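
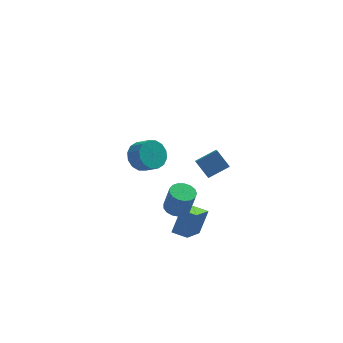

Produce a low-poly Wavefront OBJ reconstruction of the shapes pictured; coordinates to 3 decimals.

v 2.681 -2.834 1.921
v 2.611 -3.589 2.459
v 3.816 -2.552 2.465
v 3.746 -3.308 3.003
v 3.234 -3.472 1.097
v 3.164 -4.228 1.635
v 4.369 -3.191 1.641
v 4.299 -3.946 2.179
v 3.089 -1.817 -4.921
v 2.199 -3.401 -3.829
v 2.329 -1.312 -4.809
v 1.438 -2.896 -3.717
v 3.662 -1.244 -3.623
v 2.771 -2.828 -2.531
v 2.901 -0.739 -3.511
v 2.011 -2.323 -2.419
v 1.687 -3.143 -1.494
v 2.399 -3.203 -1.644
v 2.685 -3.477 -0.176
v 1.973 -3.417 -0.026
v 2.357 -2.864 -1.572
v 2.643 -3.137 -0.105
v 2.161 -2.589 -1.483
v 2.447 -2.862 -0.015
v 1.857 -2.44 -1.396
v 2.143 -2.713 0.072
v 1.514 -2.453 -1.332
v 1.8 -2.726 0.136
v 1.21 -2.624 -1.304
v 1.497 -2.897 0.163
v 1.016 -2.914 -1.32
v 1.302 -3.187 0.147
v 0.975 -3.256 -1.376
v 1.262 -3.53 0.092
v 1.098 -3.573 -1.459
v 1.384 -3.846 0.009
v 1.355 -3.791 -1.55
v 1.641 -4.064 -0.082
v 1.688 -3.861 -1.628
v 1.975 -4.134 -0.16
v 2.021 -3.766 -1.675
v 2.308 -4.04 -0.207
v 2.278 -3.529 -1.681
v 2.564 -3.802 -0.213
v 0.681 4.014 -2.851
v 1.249 3.79 -3.631
v 1.848 3.142 -3.008
v 1.279 3.366 -2.229
v 1.471 4.2 -3.418
v 2.07 3.552 -2.795
v 1.481 4.56 -3.053
v 2.08 3.912 -2.43
v 1.277 4.774 -2.635
v 1.876 4.126 -2.012
v 0.913 4.784 -2.274
v 1.512 4.136 -1.651
v 0.487 4.588 -2.068
v 1.086 3.94 -1.445
v 0.112 4.238 -2.072
v 0.711 3.59 -1.449
v -0.11 3.828 -2.285
v 0.489 3.18 -1.662
v -0.12 3.468 -2.65
v 0.479 2.82 -2.027
v 0.084 3.254 -3.068
v 0.683 2.606 -2.445
v 0.448 3.244 -3.429
v 1.047 2.596 -2.806
v 0.874 3.44 -3.635
v 1.473 2.792 -3.012
f 2 4 1
f 5 2 1
f 1 4 3
f 3 5 1
f 2 8 4
f 6 2 5
f 6 8 2
f 4 8 3
f 7 5 3
f 3 8 7
f 7 6 5
f 8 6 7
f 10 12 9
f 13 10 9
f 9 12 11
f 11 13 9
f 10 16 12
f 14 10 13
f 14 16 10
f 12 16 11
f 15 13 11
f 11 16 15
f 15 14 13
f 16 14 15
f 18 17 21
f 18 21 19
f 19 21 22
f 19 22 20
f 21 17 23
f 21 23 22
f 22 23 24
f 22 24 20
f 23 17 25
f 23 25 24
f 24 25 26
f 24 26 20
f 25 17 27
f 25 27 26
f 26 27 28
f 26 28 20
f 27 17 29
f 27 29 28
f 28 29 30
f 28 30 20
f 29 17 31
f 29 31 30
f 30 31 32
f 30 32 20
f 31 17 33
f 31 33 32
f 32 33 34
f 32 34 20
f 33 17 35
f 33 35 34
f 34 35 36
f 34 36 20
f 35 17 37
f 35 37 36
f 36 37 38
f 36 38 20
f 37 17 39
f 37 39 38
f 38 39 40
f 38 40 20
f 39 17 41
f 39 41 40
f 40 41 42
f 40 42 20
f 41 17 43
f 41 43 42
f 42 43 44
f 42 44 20
f 43 17 18
f 43 18 44
f 44 18 19
f 44 19 20
f 46 45 49
f 46 49 47
f 47 49 50
f 47 50 48
f 49 45 51
f 49 51 50
f 50 51 52
f 50 52 48
f 51 45 53
f 51 53 52
f 52 53 54
f 52 54 48
f 53 45 55
f 53 55 54
f 54 55 56
f 54 56 48
f 55 45 57
f 55 57 56
f 56 57 58
f 56 58 48
f 57 45 59
f 57 59 58
f 58 59 60
f 58 60 48
f 59 45 61
f 59 61 60
f 60 61 62
f 60 62 48
f 61 45 63
f 61 63 62
f 62 63 64
f 62 64 48
f 63 45 65
f 63 65 64
f 64 65 66
f 64 66 48
f 65 45 67
f 65 67 66
f 66 67 68
f 66 68 48
f 67 45 69
f 67 69 68
f 68 69 70
f 68 70 48
f 69 45 46
f 69 46 70
f 70 46 47
f 70 47 48



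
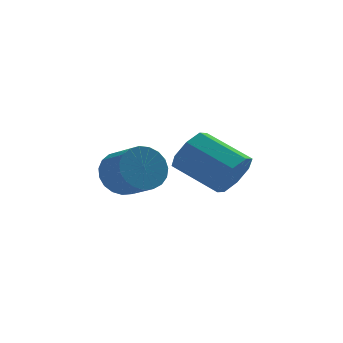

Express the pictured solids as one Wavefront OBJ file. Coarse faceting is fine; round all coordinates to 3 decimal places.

v 2.769 1.765 2.915
v 3.38 2.008 3.454
v 2.262 3.157 4.204
v 1.651 2.915 3.665
v 3.376 2.361 2.908
v 2.258 3.51 3.657
v 3.016 2.365 2.365
v 1.898 3.514 3.115
v 2.512 2.018 2.145
v 1.394 3.167 2.895
v 2.158 1.523 2.376
v 1.04 2.672 3.126
v 2.162 1.17 2.923
v 1.044 2.319 3.672
v 2.522 1.166 3.465
v 1.404 2.315 4.215
v 3.026 1.513 3.685
v 1.908 2.662 4.435
v -0.815 1.063 3.643
v -0.539 1.539 4.251
v -0.13 0.593 4.806
v -0.405 0.117 4.197
v -0.855 1.464 4.357
v -0.446 0.518 4.911
v -1.163 1.32 4.339
v -0.754 0.374 4.893
v -1.411 1.132 4.201
v -1.002 0.186 4.755
v -1.557 0.931 3.966
v -1.148 -0.014 4.52
v -1.573 0.754 3.675
v -1.164 -0.192 4.23
v -1.459 0.63 3.379
v -1.05 -0.316 3.934
v -1.233 0.58 3.129
v -0.824 -0.365 3.683
v -0.935 0.615 2.967
v -0.526 -0.331 3.521
v -0.616 0.726 2.922
v -0.207 -0.219 3.476
v -0.331 0.896 3.002
v 0.078 -0.05 3.556
v -0.13 1.095 3.192
v 0.279 0.149 3.747
v -0.047 1.288 3.461
v 0.362 0.342 4.015
v -0.097 1.442 3.761
v 0.312 0.497 4.315
v -0.271 1.531 4.04
v 0.138 0.585 4.595
f 2 1 5
f 2 5 3
f 3 5 6
f 3 6 4
f 5 1 7
f 5 7 6
f 6 7 8
f 6 8 4
f 7 1 9
f 7 9 8
f 8 9 10
f 8 10 4
f 9 1 11
f 9 11 10
f 10 11 12
f 10 12 4
f 11 1 13
f 11 13 12
f 12 13 14
f 12 14 4
f 13 1 15
f 13 15 14
f 14 15 16
f 14 16 4
f 15 1 17
f 15 17 16
f 16 17 18
f 16 18 4
f 17 1 2
f 17 2 18
f 18 2 3
f 18 3 4
f 20 19 23
f 20 23 21
f 21 23 24
f 21 24 22
f 23 19 25
f 23 25 24
f 24 25 26
f 24 26 22
f 25 19 27
f 25 27 26
f 26 27 28
f 26 28 22
f 27 19 29
f 27 29 28
f 28 29 30
f 28 30 22
f 29 19 31
f 29 31 30
f 30 31 32
f 30 32 22
f 31 19 33
f 31 33 32
f 32 33 34
f 32 34 22
f 33 19 35
f 33 35 34
f 34 35 36
f 34 36 22
f 35 19 37
f 35 37 36
f 36 37 38
f 36 38 22
f 37 19 39
f 37 39 38
f 38 39 40
f 38 40 22
f 39 19 41
f 39 41 40
f 40 41 42
f 40 42 22
f 41 19 43
f 41 43 42
f 42 43 44
f 42 44 22
f 43 19 45
f 43 45 44
f 44 45 46
f 44 46 22
f 45 19 47
f 45 47 46
f 46 47 48
f 46 48 22
f 47 19 49
f 47 49 48
f 48 49 50
f 48 50 22
f 49 19 20
f 49 20 50
f 50 20 21
f 50 21 22



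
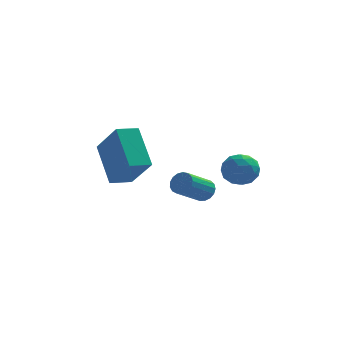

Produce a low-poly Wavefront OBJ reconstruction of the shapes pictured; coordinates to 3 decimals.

v 1.618 1.105 -2.367
v 1.886 0.662 -2.606
v 1.009 -0.308 -1.792
v 0.742 0.135 -1.553
v 2.034 0.715 -2.383
v 1.158 -0.254 -1.569
v 2.087 0.858 -2.157
v 1.21 -0.112 -1.343
v 2.032 1.057 -1.978
v 1.156 0.087 -1.164
v 1.883 1.267 -1.889
v 1.007 0.297 -1.075
v 1.673 1.44 -1.909
v 0.797 0.47 -1.095
v 1.45 1.536 -2.034
v 0.574 0.566 -1.22
v 1.266 1.533 -2.236
v 0.39 0.564 -1.421
v 1.163 1.433 -2.467
v 0.286 0.463 -1.653
v 1.164 1.257 -2.676
v 0.287 0.287 -1.861
v 1.269 1.046 -2.813
v 0.392 0.076 -1.999
v 1.454 0.849 -2.849
v 0.577 -0.121 -2.035
v 1.676 0.71 -2.774
v 0.8 -0.259 -1.96
v -2.247 1.562 -2.229
v -2.889 2.986 -0.751
v -1.38 2.1 -2.37
v -2.022 3.524 -0.892
v -1.338 0.476 -0.788
v -1.98 1.9 0.69
v -0.471 1.014 -0.929
v -1.113 2.438 0.549
v 3.329 0.241 -0.588
v 3.756 -0.294 -0.117
v 2.444 -0.726 -0.883
v 2.871 -1.261 -0.412
v 2.457 -0.634 -0.058
v 3.004 -0.036 0.125
v 3.196 -0.984 -1.125
v 3.743 -0.386 -0.942
v 3.674 -1.051 -0.449
v 3.217 -0.834 0.211
v 2.983 -0.186 -1.211
v 2.526 0.031 -0.551
v 3.62 0.058 -0.326
v 2.58 -1.078 -0.674
v 2.336 -0.71 -0.465
v 2.587 -1.024 -0.188
v 3.179 0.21 -0.184
v 3.429 -0.104 0.092
v 2.666 -0.304 0.127
v 2.771 -0.916 -1.092
v 3.021 -1.23 -0.816
v 3.613 0.004 -0.812
v 3.864 -0.31 -0.535
v 3.534 -0.716 -1.127
v 3.823 -0.701 -0.245
v 3.302 -1.269 -0.418
v 3.493 -1.107 -0.837
v 3.815 -0.755 -0.73
v 3.555 -0.573 0.143
v 3.034 -1.142 -0.031
v 2.791 -0.773 0.178
v 3.113 -0.422 0.285
v 3.506 -1.018 -0.052
v 3.166 0.122 -0.969
v 2.645 -0.447 -1.143
v 3.087 -0.598 -1.285
v 3.409 -0.247 -1.178
v 2.898 0.249 -0.582
v 2.377 -0.319 -0.755
v 2.385 -0.265 -0.27
v 2.707 0.087 -0.163
v 2.694 -0.002 -0.948
f 2 1 5
f 2 5 3
f 3 5 6
f 3 6 4
f 5 1 7
f 5 7 6
f 6 7 8
f 6 8 4
f 7 1 9
f 7 9 8
f 8 9 10
f 8 10 4
f 9 1 11
f 9 11 10
f 10 11 12
f 10 12 4
f 11 1 13
f 11 13 12
f 12 13 14
f 12 14 4
f 13 1 15
f 13 15 14
f 14 15 16
f 14 16 4
f 15 1 17
f 15 17 16
f 16 17 18
f 16 18 4
f 17 1 19
f 17 19 18
f 18 19 20
f 18 20 4
f 19 1 21
f 19 21 20
f 20 21 22
f 20 22 4
f 21 1 23
f 21 23 22
f 22 23 24
f 22 24 4
f 23 1 25
f 23 25 24
f 24 25 26
f 24 26 4
f 25 1 27
f 25 27 26
f 26 27 28
f 26 28 4
f 27 1 2
f 27 2 28
f 28 2 3
f 28 3 4
f 30 32 29
f 33 30 29
f 29 32 31
f 31 33 29
f 30 36 32
f 34 30 33
f 34 36 30
f 32 36 31
f 35 33 31
f 31 36 35
f 35 34 33
f 36 34 35
f 37 74 53
f 74 48 77
f 53 77 42
f 74 77 53
f 37 53 49
f 53 42 54
f 49 54 38
f 53 54 49
f 37 49 58
f 49 38 59
f 58 59 44
f 49 59 58
f 37 58 70
f 58 44 73
f 70 73 47
f 58 73 70
f 37 70 74
f 70 47 78
f 74 78 48
f 70 78 74
f 38 54 65
f 54 42 68
f 65 68 46
f 54 68 65
f 42 77 55
f 77 48 76
f 55 76 41
f 77 76 55
f 48 78 75
f 78 47 71
f 75 71 39
f 78 71 75
f 47 73 72
f 73 44 60
f 72 60 43
f 73 60 72
f 44 59 64
f 59 38 61
f 64 61 45
f 59 61 64
f 40 66 52
f 66 46 67
f 52 67 41
f 66 67 52
f 40 52 50
f 52 41 51
f 50 51 39
f 52 51 50
f 40 50 57
f 50 39 56
f 57 56 43
f 50 56 57
f 40 57 62
f 57 43 63
f 62 63 45
f 57 63 62
f 40 62 66
f 62 45 69
f 66 69 46
f 62 69 66
f 41 67 55
f 67 46 68
f 55 68 42
f 67 68 55
f 39 51 75
f 51 41 76
f 75 76 48
f 51 76 75
f 43 56 72
f 56 39 71
f 72 71 47
f 56 71 72
f 45 63 64
f 63 43 60
f 64 60 44
f 63 60 64
f 46 69 65
f 69 45 61
f 65 61 38
f 69 61 65



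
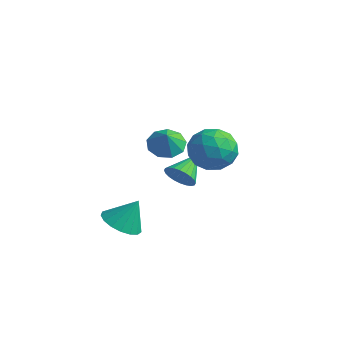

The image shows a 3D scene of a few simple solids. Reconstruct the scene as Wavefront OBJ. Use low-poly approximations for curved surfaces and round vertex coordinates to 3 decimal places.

v -1.146 -1.711 -2.147
v -0.412 -2.496 -2.033
v -0.654 -1.049 -0.753
v -0.161 -2.129 -2.296
v -0.135 -1.666 -2.525
v -0.341 -1.214 -2.668
v -0.731 -0.876 -2.691
v -1.216 -0.729 -2.589
v -1.685 -0.807 -2.387
v -2.031 -1.092 -2.129
v -2.174 -1.52 -1.876
v -2.081 -1.991 -1.684
v -1.774 -2.398 -1.599
v -1.323 -2.648 -1.639
v -0.832 -2.683 -1.796
v -2.949 3.238 0.255
v -2.208 2.849 -0.255
v -2.511 2.802 1.225
v -2.046 3.466 -0.05
v -2.306 3.977 0.298
v -2.867 4.142 0.626
v -3.466 3.884 0.78
v -3.823 3.324 0.689
v -3.771 2.724 0.395
v -3.334 2.365 0.035
v -2.717 2.414 -0.221
v -0.387 1.433 -0.163
v 0.183 1.212 0.428
v -0.613 2.947 0.623
v 0.377 1.358 0.202
v 0.455 1.516 -0.079
v 0.405 1.661 -0.373
v 0.234 1.771 -0.635
v -0.032 1.83 -0.825
v -0.351 1.829 -0.914
v -0.676 1.767 -0.889
v -0.957 1.654 -0.753
v -1.151 1.508 -0.527
v -1.229 1.351 -0.246
v -1.178 1.206 0.048
v -1.007 1.095 0.31
v -0.742 1.036 0.5
v -0.422 1.038 0.589
v -0.097 1.1 0.564
v 1.725 0.722 3.492
v 2.482 0.89 4.447
v 3.038 -0.53 2.673
v 3.795 -0.362 3.628
v 2.736 -0.969 3.782
v 1.924 -0.195 4.288
v 3.596 0.555 2.832
v 2.784 1.329 3.338
v 3.638 0.787 4.039
v 3.107 -0.155 4.626
v 2.413 0.515 2.494
v 1.882 -0.427 3.081
v 1.988 0.916 4.042
v 3.532 -0.556 3.078
v 2.909 -0.912 3.169
v 3.354 -0.813 3.73
v 1.661 0.278 3.948
v 2.105 0.377 4.51
v 2.255 -0.716 4.118
v 3.415 -0.017 2.61
v 3.859 0.082 3.172
v 2.166 1.173 3.39
v 2.611 1.272 3.951
v 3.265 1.076 3.002
v 3.112 0.954 4.363
v 3.884 0.219 3.882
v 3.767 0.757 3.414
v 3.29 1.212 3.711
v 2.8 0.401 4.708
v 3.572 -0.335 4.227
v 2.95 -0.692 4.317
v 2.473 -0.237 4.615
v 3.48 0.34 4.468
v 1.948 0.695 2.893
v 2.72 -0.041 2.412
v 3.047 0.597 2.505
v 2.57 1.052 2.803
v 1.636 0.141 3.238
v 2.408 -0.594 2.757
v 2.23 -0.852 3.409
v 1.753 -0.397 3.706
v 2.04 0.02 2.652
f 2 1 4
f 2 4 3
f 4 1 5
f 4 5 3
f 5 1 6
f 5 6 3
f 6 1 7
f 6 7 3
f 7 1 8
f 7 8 3
f 8 1 9
f 8 9 3
f 9 1 10
f 9 10 3
f 10 1 11
f 10 11 3
f 11 1 12
f 11 12 3
f 12 1 13
f 12 13 3
f 13 1 14
f 13 14 3
f 14 1 15
f 14 15 3
f 15 1 2
f 15 2 3
f 17 16 19
f 17 19 18
f 19 16 20
f 19 20 18
f 20 16 21
f 20 21 18
f 21 16 22
f 21 22 18
f 22 16 23
f 22 23 18
f 23 16 24
f 23 24 18
f 24 16 25
f 24 25 18
f 25 16 26
f 25 26 18
f 26 16 17
f 26 17 18
f 28 27 30
f 28 30 29
f 30 27 31
f 30 31 29
f 31 27 32
f 31 32 29
f 32 27 33
f 32 33 29
f 33 27 34
f 33 34 29
f 34 27 35
f 34 35 29
f 35 27 36
f 35 36 29
f 36 27 37
f 36 37 29
f 37 27 38
f 37 38 29
f 38 27 39
f 38 39 29
f 39 27 40
f 39 40 29
f 40 27 41
f 40 41 29
f 41 27 42
f 41 42 29
f 42 27 43
f 42 43 29
f 43 27 44
f 43 44 29
f 44 27 28
f 44 28 29
f 45 82 61
f 82 56 85
f 61 85 50
f 82 85 61
f 45 61 57
f 61 50 62
f 57 62 46
f 61 62 57
f 45 57 66
f 57 46 67
f 66 67 52
f 57 67 66
f 45 66 78
f 66 52 81
f 78 81 55
f 66 81 78
f 45 78 82
f 78 55 86
f 82 86 56
f 78 86 82
f 46 62 73
f 62 50 76
f 73 76 54
f 62 76 73
f 50 85 63
f 85 56 84
f 63 84 49
f 85 84 63
f 56 86 83
f 86 55 79
f 83 79 47
f 86 79 83
f 55 81 80
f 81 52 68
f 80 68 51
f 81 68 80
f 52 67 72
f 67 46 69
f 72 69 53
f 67 69 72
f 48 74 60
f 74 54 75
f 60 75 49
f 74 75 60
f 48 60 58
f 60 49 59
f 58 59 47
f 60 59 58
f 48 58 65
f 58 47 64
f 65 64 51
f 58 64 65
f 48 65 70
f 65 51 71
f 70 71 53
f 65 71 70
f 48 70 74
f 70 53 77
f 74 77 54
f 70 77 74
f 49 75 63
f 75 54 76
f 63 76 50
f 75 76 63
f 47 59 83
f 59 49 84
f 83 84 56
f 59 84 83
f 51 64 80
f 64 47 79
f 80 79 55
f 64 79 80
f 53 71 72
f 71 51 68
f 72 68 52
f 71 68 72
f 54 77 73
f 77 53 69
f 73 69 46
f 77 69 73



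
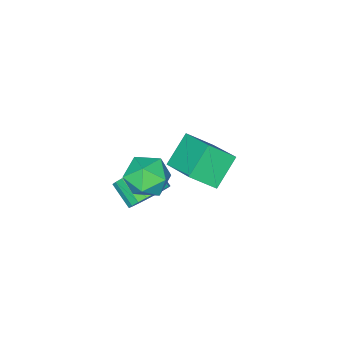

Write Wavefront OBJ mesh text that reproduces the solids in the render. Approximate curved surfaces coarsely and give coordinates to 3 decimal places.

v 2.935 4.457 3.269
v 3.973 4.051 2.923
v 2.127 2.829 2.757
v 3.165 2.423 2.411
v 2.953 2.589 3.546
v 3.452 3.596 3.863
v 2.648 3.284 1.817
v 3.147 4.291 2.134
v 3.796 3.326 2.026
v 3.984 2.897 3.094
v 2.116 3.983 2.586
v 2.304 3.554 3.654
v 2.372 2.895 0.254
v 3.276 3.119 0.8
v 3.113 1.949 1.552
v 2.208 1.725 1.006
v 2.964 3.323 1.05
v 2.8 2.154 1.801
v 2.549 3.453 1.161
v 2.385 2.284 1.913
v 2.103 3.487 1.116
v 1.939 2.317 1.868
v 1.704 3.418 0.922
v 1.54 2.248 1.674
v 1.42 3.259 0.613
v 1.257 2.089 1.365
v 1.301 3.036 0.241
v 1.137 1.867 0.993
v 1.367 2.79 -0.128
v 1.203 1.62 0.623
v 1.607 2.561 -0.432
v 1.443 1.392 0.32
v 1.979 2.39 -0.616
v 1.815 1.221 0.135
v 2.419 2.307 -0.651
v 2.255 1.137 0.101
v 2.851 2.325 -0.528
v 2.687 1.155 0.223
v 3.2 2.441 -0.271
v 3.036 1.272 0.481
v 3.406 2.636 0.077
v 3.242 1.467 0.829
v 3.433 2.876 0.456
v 3.269 1.706 1.208
v -2.082 1.416 -2.899
v -3.554 1.244 -1.694
v -1.571 3.325 -2.002
v -3.042 3.152 -0.797
v -1.058 0.608 -1.763
v -2.529 0.435 -0.558
v -0.546 2.516 -0.866
v -2.018 2.344 0.339
f 1 12 6
f 1 6 2
f 1 2 8
f 1 8 11
f 1 11 12
f 2 6 10
f 6 12 5
f 12 11 3
f 11 8 7
f 8 2 9
f 4 10 5
f 4 5 3
f 4 3 7
f 4 7 9
f 4 9 10
f 5 10 6
f 3 5 12
f 7 3 11
f 9 7 8
f 10 9 2
f 14 13 17
f 14 17 15
f 15 17 18
f 15 18 16
f 17 13 19
f 17 19 18
f 18 19 20
f 18 20 16
f 19 13 21
f 19 21 20
f 20 21 22
f 20 22 16
f 21 13 23
f 21 23 22
f 22 23 24
f 22 24 16
f 23 13 25
f 23 25 24
f 24 25 26
f 24 26 16
f 25 13 27
f 25 27 26
f 26 27 28
f 26 28 16
f 27 13 29
f 27 29 28
f 28 29 30
f 28 30 16
f 29 13 31
f 29 31 30
f 30 31 32
f 30 32 16
f 31 13 33
f 31 33 32
f 32 33 34
f 32 34 16
f 33 13 35
f 33 35 34
f 34 35 36
f 34 36 16
f 35 13 37
f 35 37 36
f 36 37 38
f 36 38 16
f 37 13 39
f 37 39 38
f 38 39 40
f 38 40 16
f 39 13 41
f 39 41 40
f 40 41 42
f 40 42 16
f 41 13 43
f 41 43 42
f 42 43 44
f 42 44 16
f 43 13 14
f 43 14 44
f 44 14 15
f 44 15 16
f 46 48 45
f 49 46 45
f 45 48 47
f 47 49 45
f 46 52 48
f 50 46 49
f 50 52 46
f 48 52 47
f 51 49 47
f 47 52 51
f 51 50 49
f 52 50 51



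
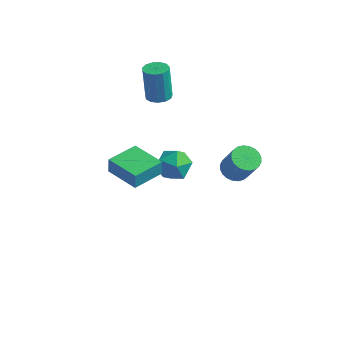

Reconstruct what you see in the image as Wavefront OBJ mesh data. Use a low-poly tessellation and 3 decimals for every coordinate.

v -1.788 2.133 -3.756
v -0.97 1.585 -3.674
v -2.59 0.855 -4.286
v -1.772 0.307 -4.204
v -2.228 0.639 -3.392
v -1.733 1.429 -3.065
v -1.827 1.011 -4.895
v -1.332 1.801 -4.568
v -0.994 0.891 -4.377
v -1.242 0.662 -3.448
v -2.318 1.778 -4.512
v -2.566 1.549 -3.583
v 2.398 -0.088 -1.085
v 3.023 -0.016 -1.413
v 3.747 -0.239 -0.084
v 3.122 -0.312 0.245
v 2.97 0.246 -1.34
v 3.694 0.023 -0.011
v 2.829 0.457 -1.228
v 3.553 0.234 0.101
v 2.623 0.585 -1.094
v 3.347 0.362 0.235
v 2.382 0.61 -0.959
v 3.107 0.387 0.37
v 2.144 0.529 -0.843
v 2.869 0.306 0.486
v 1.945 0.354 -0.763
v 2.669 0.131 0.566
v 1.814 0.112 -0.733
v 2.539 -0.112 0.596
v 1.773 -0.161 -0.756
v 2.497 -0.384 0.573
v 1.826 -0.423 -0.829
v 2.55 -0.646 0.5
v 1.967 -0.634 -0.941
v 2.691 -0.857 0.388
v 2.173 -0.762 -1.075
v 2.897 -0.985 0.254
v 2.413 -0.787 -1.21
v 3.138 -1.01 0.119
v 2.651 -0.706 -1.326
v 3.376 -0.929 0.003
v 2.851 -0.531 -1.406
v 3.575 -0.754 -0.077
v 2.981 -0.288 -1.436
v 3.706 -0.512 -0.107
v -1.391 -4.454 0.141
v -1.376 -4.437 0.961
v -1.068 -2.897 0.103
v -1.053 -2.88 0.923
v 0.273 -4.8 0.117
v 0.288 -4.783 0.937
v 0.596 -3.243 0.079
v 0.611 -3.226 0.899
v -2.945 1.7 0.224
v -2.456 2.111 0.262
v -2.687 2.212 2.115
v -3.175 1.8 2.076
v -2.753 2.31 0.214
v -2.984 2.411 2.067
v -3.111 2.315 0.169
v -3.341 2.416 2.022
v -3.416 2.125 0.142
v -3.646 2.226 1.995
v -3.571 1.8 0.14
v -3.802 1.9 1.993
v -3.528 1.442 0.165
v -3.758 1.543 2.018
v -3.299 1.167 0.208
v -3.53 1.268 2.061
v -2.958 1.061 0.257
v -3.189 1.161 2.11
v -2.613 1.157 0.294
v -2.843 1.258 2.147
v -2.373 1.426 0.31
v -2.603 1.527 2.163
v -2.314 1.781 0.297
v -2.545 1.882 2.15
f 1 12 6
f 1 6 2
f 1 2 8
f 1 8 11
f 1 11 12
f 2 6 10
f 6 12 5
f 12 11 3
f 11 8 7
f 8 2 9
f 4 10 5
f 4 5 3
f 4 3 7
f 4 7 9
f 4 9 10
f 5 10 6
f 3 5 12
f 7 3 11
f 9 7 8
f 10 9 2
f 14 13 17
f 14 17 15
f 15 17 18
f 15 18 16
f 17 13 19
f 17 19 18
f 18 19 20
f 18 20 16
f 19 13 21
f 19 21 20
f 20 21 22
f 20 22 16
f 21 13 23
f 21 23 22
f 22 23 24
f 22 24 16
f 23 13 25
f 23 25 24
f 24 25 26
f 24 26 16
f 25 13 27
f 25 27 26
f 26 27 28
f 26 28 16
f 27 13 29
f 27 29 28
f 28 29 30
f 28 30 16
f 29 13 31
f 29 31 30
f 30 31 32
f 30 32 16
f 31 13 33
f 31 33 32
f 32 33 34
f 32 34 16
f 33 13 35
f 33 35 34
f 34 35 36
f 34 36 16
f 35 13 37
f 35 37 36
f 36 37 38
f 36 38 16
f 37 13 39
f 37 39 38
f 38 39 40
f 38 40 16
f 39 13 41
f 39 41 40
f 40 41 42
f 40 42 16
f 41 13 43
f 41 43 42
f 42 43 44
f 42 44 16
f 43 13 45
f 43 45 44
f 44 45 46
f 44 46 16
f 45 13 14
f 45 14 46
f 46 14 15
f 46 15 16
f 48 50 47
f 51 48 47
f 47 50 49
f 49 51 47
f 48 54 50
f 52 48 51
f 52 54 48
f 50 54 49
f 53 51 49
f 49 54 53
f 53 52 51
f 54 52 53
f 56 55 59
f 56 59 57
f 57 59 60
f 57 60 58
f 59 55 61
f 59 61 60
f 60 61 62
f 60 62 58
f 61 55 63
f 61 63 62
f 62 63 64
f 62 64 58
f 63 55 65
f 63 65 64
f 64 65 66
f 64 66 58
f 65 55 67
f 65 67 66
f 66 67 68
f 66 68 58
f 67 55 69
f 67 69 68
f 68 69 70
f 68 70 58
f 69 55 71
f 69 71 70
f 70 71 72
f 70 72 58
f 71 55 73
f 71 73 72
f 72 73 74
f 72 74 58
f 73 55 75
f 73 75 74
f 74 75 76
f 74 76 58
f 75 55 77
f 75 77 76
f 76 77 78
f 76 78 58
f 77 55 56
f 77 56 78
f 78 56 57
f 78 57 58



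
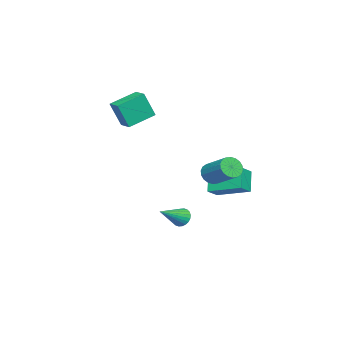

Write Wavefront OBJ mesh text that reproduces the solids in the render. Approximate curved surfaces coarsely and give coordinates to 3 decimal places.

v -1.905 2.104 -1.363
v -2.686 1.88 -0.273
v -1.627 3.976 -0.78
v -2.409 3.752 0.31
v -1.171 1.848 -0.89
v -1.953 1.624 0.2
v -0.894 3.72 -0.307
v -1.675 3.496 0.783
v -1.766 0.236 -3.147
v -1.401 0.415 -3.602
v -0.394 -0.436 -2.313
v -1.395 0.605 -3.46
v -1.444 0.74 -3.27
v -1.543 0.797 -3.061
v -1.675 0.77 -2.865
v -1.822 0.661 -2.712
v -1.959 0.487 -2.626
v -2.068 0.275 -2.618
v -2.13 0.057 -2.691
v -2.137 -0.133 -2.834
v -2.087 -0.267 -3.024
v -1.989 -0.325 -3.233
v -1.856 -0.297 -3.428
v -1.71 -0.188 -3.581
v -1.572 -0.015 -3.668
v -1.464 0.197 -3.675
v -3.469 -3.721 2.397
v -3.124 -4.22 3.932
v -4.713 -2.731 3
v -4.368 -3.231 4.534
v -2.892 -3.049 2.486
v -2.547 -3.549 4.02
v -4.136 -2.06 3.088
v -3.791 -2.559 4.623
v 0.303 2.579 0.933
v 0.644 2.749 0.382
v 1.397 4.011 1.235
v 1.057 3.841 1.787
v 0.395 2.912 0.359
v 1.149 4.174 1.213
v 0.129 3.01 0.451
v 0.882 4.272 1.304
v -0.104 3.022 0.637
v 0.65 4.284 1.491
v -0.255 2.946 0.883
v 0.499 4.208 1.737
v -0.296 2.798 1.138
v 0.458 4.06 1.992
v -0.218 2.606 1.353
v 0.536 3.868 2.207
v -0.037 2.409 1.485
v 0.716 3.671 2.338
v 0.211 2.246 1.507
v 0.965 3.508 2.361
v 0.478 2.148 1.416
v 1.231 3.41 2.269
v 0.71 2.136 1.229
v 1.464 3.398 2.083
v 0.861 2.212 0.983
v 1.615 3.474 1.837
v 0.902 2.36 0.728
v 1.656 3.622 1.582
v 0.824 2.552 0.513
v 1.578 3.814 1.367
f 2 4 1
f 5 2 1
f 1 4 3
f 3 5 1
f 2 8 4
f 6 2 5
f 6 8 2
f 4 8 3
f 7 5 3
f 3 8 7
f 7 6 5
f 8 6 7
f 10 9 12
f 10 12 11
f 12 9 13
f 12 13 11
f 13 9 14
f 13 14 11
f 14 9 15
f 14 15 11
f 15 9 16
f 15 16 11
f 16 9 17
f 16 17 11
f 17 9 18
f 17 18 11
f 18 9 19
f 18 19 11
f 19 9 20
f 19 20 11
f 20 9 21
f 20 21 11
f 21 9 22
f 21 22 11
f 22 9 23
f 22 23 11
f 23 9 24
f 23 24 11
f 24 9 25
f 24 25 11
f 25 9 26
f 25 26 11
f 26 9 10
f 26 10 11
f 28 30 27
f 31 28 27
f 27 30 29
f 29 31 27
f 28 34 30
f 32 28 31
f 32 34 28
f 30 34 29
f 33 31 29
f 29 34 33
f 33 32 31
f 34 32 33
f 36 35 39
f 36 39 37
f 37 39 40
f 37 40 38
f 39 35 41
f 39 41 40
f 40 41 42
f 40 42 38
f 41 35 43
f 41 43 42
f 42 43 44
f 42 44 38
f 43 35 45
f 43 45 44
f 44 45 46
f 44 46 38
f 45 35 47
f 45 47 46
f 46 47 48
f 46 48 38
f 47 35 49
f 47 49 48
f 48 49 50
f 48 50 38
f 49 35 51
f 49 51 50
f 50 51 52
f 50 52 38
f 51 35 53
f 51 53 52
f 52 53 54
f 52 54 38
f 53 35 55
f 53 55 54
f 54 55 56
f 54 56 38
f 55 35 57
f 55 57 56
f 56 57 58
f 56 58 38
f 57 35 59
f 57 59 58
f 58 59 60
f 58 60 38
f 59 35 61
f 59 61 60
f 60 61 62
f 60 62 38
f 61 35 63
f 61 63 62
f 62 63 64
f 62 64 38
f 63 35 36
f 63 36 64
f 64 36 37
f 64 37 38



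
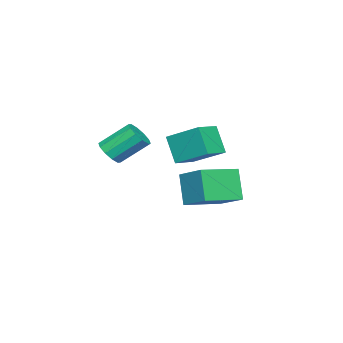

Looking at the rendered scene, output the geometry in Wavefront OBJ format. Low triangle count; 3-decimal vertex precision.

v -1.258 0.639 1.775
v -1.085 2.33 2.668
v -2.488 0.896 1.528
v -2.314 2.586 2.422
v -0.846 1.314 0.418
v -0.672 3.004 1.312
v -2.075 1.57 0.172
v -1.902 3.261 1.065
v 3.059 0.265 2.068
v 3.577 0.105 2.527
v 2.958 1.215 3.611
v 2.441 1.375 3.152
v 3.718 0.433 2.272
v 3.1 1.543 3.356
v 3.608 0.697 1.939
v 2.99 1.806 3.023
v 3.288 0.796 1.655
v 2.67 1.905 2.74
v 2.881 0.692 1.529
v 2.262 1.802 2.613
v 2.542 0.425 1.609
v 1.923 1.535 2.693
v 2.4 0.097 1.864
v 1.782 1.207 2.948
v 2.51 -0.166 2.197
v 1.892 0.943 3.281
v 2.83 -0.265 2.48
v 2.212 0.844 3.565
v 3.238 -0.162 2.607
v 2.619 0.948 3.691
v -2.936 2.532 -2.533
v -3.54 2.002 -0.956
v -2.204 3.975 -1.767
v -2.808 3.444 -0.19
v -1.252 1.516 -2.23
v -1.856 0.985 -0.653
v -0.52 2.958 -1.464
v -1.124 2.428 0.113
f 2 4 1
f 5 2 1
f 1 4 3
f 3 5 1
f 2 8 4
f 6 2 5
f 6 8 2
f 4 8 3
f 7 5 3
f 3 8 7
f 7 6 5
f 8 6 7
f 10 9 13
f 10 13 11
f 11 13 14
f 11 14 12
f 13 9 15
f 13 15 14
f 14 15 16
f 14 16 12
f 15 9 17
f 15 17 16
f 16 17 18
f 16 18 12
f 17 9 19
f 17 19 18
f 18 19 20
f 18 20 12
f 19 9 21
f 19 21 20
f 20 21 22
f 20 22 12
f 21 9 23
f 21 23 22
f 22 23 24
f 22 24 12
f 23 9 25
f 23 25 24
f 24 25 26
f 24 26 12
f 25 9 27
f 25 27 26
f 26 27 28
f 26 28 12
f 27 9 29
f 27 29 28
f 28 29 30
f 28 30 12
f 29 9 10
f 29 10 30
f 30 10 11
f 30 11 12
f 32 34 31
f 35 32 31
f 31 34 33
f 33 35 31
f 32 38 34
f 36 32 35
f 36 38 32
f 34 38 33
f 37 35 33
f 33 38 37
f 37 36 35
f 38 36 37



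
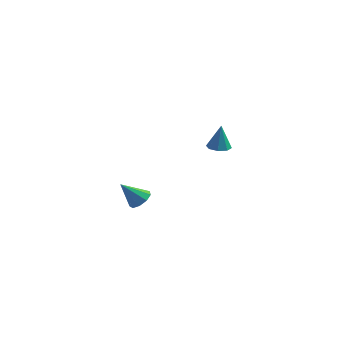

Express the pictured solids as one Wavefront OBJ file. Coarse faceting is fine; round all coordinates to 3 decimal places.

v -2.123 -0.819 -4.18
v -1.622 -0.766 -3.801
v -2.837 -1.341 -3.16
v -1.859 -0.406 -3.783
v -2.219 -0.24 -3.95
v -2.535 -0.344 -4.225
v -2.657 -0.67 -4.478
v -2.53 -1.066 -4.592
v -2.212 -1.346 -4.513
v -1.852 -1.379 -4.278
v -1.619 -1.15 -3.997
v 3.216 -3.874 1.402
v 3.71 -3.687 1.362
v 3.304 -3.846 2.618
v 3.433 -3.391 1.375
v 3.029 -3.378 1.404
v 2.734 -3.655 1.432
v 2.721 -4.061 1.442
v 2.998 -4.357 1.429
v 3.403 -4.37 1.4
v 3.698 -4.093 1.372
f 2 1 4
f 2 4 3
f 4 1 5
f 4 5 3
f 5 1 6
f 5 6 3
f 6 1 7
f 6 7 3
f 7 1 8
f 7 8 3
f 8 1 9
f 8 9 3
f 9 1 10
f 9 10 3
f 10 1 11
f 10 11 3
f 11 1 2
f 11 2 3
f 13 12 15
f 13 15 14
f 15 12 16
f 15 16 14
f 16 12 17
f 16 17 14
f 17 12 18
f 17 18 14
f 18 12 19
f 18 19 14
f 19 12 20
f 19 20 14
f 20 12 21
f 20 21 14
f 21 12 13
f 21 13 14



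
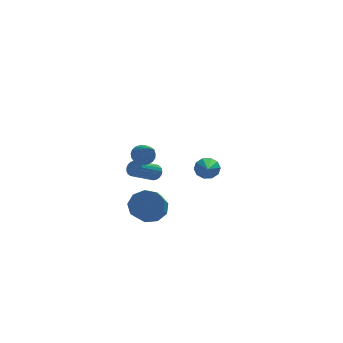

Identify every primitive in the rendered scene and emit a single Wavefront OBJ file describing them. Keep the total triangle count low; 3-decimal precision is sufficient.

v -0.947 -2.653 3.217
v -0.369 -2.397 3.408
v -0.613 -4.247 4.343
v -0.54 -2.299 3.598
v -0.782 -2.262 3.723
v -1.052 -2.292 3.76
v -1.304 -2.385 3.703
v -1.494 -2.524 3.562
v -1.59 -2.685 3.362
v -1.574 -2.841 3.136
v -1.45 -2.964 2.925
v -1.239 -3.034 2.764
v -0.977 -3.037 2.682
v -0.71 -2.974 2.692
v -0.484 -2.856 2.793
v -0.338 -2.702 2.967
v -0.297 -2.54 3.185
v 3.263 2.403 -0.504
v 3.857 2.496 -0.089
v 2.937 0.437 0.404
v 3.502 2.659 0.137
v 3.056 2.725 0.118
v 2.689 2.667 -0.138
v 2.542 2.509 -0.534
v 2.67 2.31 -0.918
v 3.025 2.147 -1.144
v 3.471 2.081 -1.126
v 3.837 2.139 -0.869
v 3.985 2.297 -0.474
v -0.27 -0.281 -1.9
v 0.366 0.037 -1.182
v 0.046 -0.721 -0.563
v -0.59 -1.039 -1.28
v -0.246 0.352 -1.113
v -0.565 -0.406 -0.493
v -0.868 0.37 -1.412
v -1.188 -0.388 -0.792
v -1.211 0.084 -1.939
v -1.531 -0.674 -1.319
v -1.114 -0.373 -2.448
v -1.433 -1.131 -1.828
v -0.621 -0.787 -2.7
v -0.941 -1.545 -2.081
v 0.035 -0.964 -2.578
v -0.285 -1.722 -1.959
v 0.549 -0.822 -2.139
v 0.229 -1.58 -1.519
v 0.679 -0.426 -1.587
v 0.36 -1.184 -0.968
v 0.607 4.158 -1.459
v 0.99 3.978 -1.092
v -0.244 3.062 -0.254
v -0.627 3.242 -0.621
v 0.913 4.173 -0.991
v -0.32 3.258 -0.153
v 0.784 4.366 -0.97
v -0.45 3.45 -0.132
v 0.624 4.523 -1.034
v -0.609 3.607 -0.197
v 0.461 4.616 -1.172
v -0.772 3.701 -0.334
v 0.324 4.631 -1.359
v -0.91 3.715 -0.521
v 0.235 4.563 -1.564
v -0.999 3.647 -0.726
v 0.21 4.426 -1.75
v -1.023 3.51 -0.912
v 0.254 4.242 -1.886
v -0.979 3.326 -1.048
v 0.36 4.043 -1.948
v -0.874 3.128 -1.11
v 0.507 3.865 -1.926
v -0.726 2.949 -1.088
v 0.672 3.737 -1.822
v -0.561 2.821 -0.985
v 0.826 3.682 -1.656
v -0.408 2.766 -0.819
v 0.942 3.709 -1.456
v -0.292 2.793 -0.618
v 1 3.814 -1.257
v -0.234 2.898 -0.419
f 2 1 4
f 2 4 3
f 4 1 5
f 4 5 3
f 5 1 6
f 5 6 3
f 6 1 7
f 6 7 3
f 7 1 8
f 7 8 3
f 8 1 9
f 8 9 3
f 9 1 10
f 9 10 3
f 10 1 11
f 10 11 3
f 11 1 12
f 11 12 3
f 12 1 13
f 12 13 3
f 13 1 14
f 13 14 3
f 14 1 15
f 14 15 3
f 15 1 16
f 15 16 3
f 16 1 17
f 16 17 3
f 17 1 2
f 17 2 3
f 19 18 21
f 19 21 20
f 21 18 22
f 21 22 20
f 22 18 23
f 22 23 20
f 23 18 24
f 23 24 20
f 24 18 25
f 24 25 20
f 25 18 26
f 25 26 20
f 26 18 27
f 26 27 20
f 27 18 28
f 27 28 20
f 28 18 29
f 28 29 20
f 29 18 19
f 29 19 20
f 31 30 34
f 31 34 32
f 32 34 35
f 32 35 33
f 34 30 36
f 34 36 35
f 35 36 37
f 35 37 33
f 36 30 38
f 36 38 37
f 37 38 39
f 37 39 33
f 38 30 40
f 38 40 39
f 39 40 41
f 39 41 33
f 40 30 42
f 40 42 41
f 41 42 43
f 41 43 33
f 42 30 44
f 42 44 43
f 43 44 45
f 43 45 33
f 44 30 46
f 44 46 45
f 45 46 47
f 45 47 33
f 46 30 48
f 46 48 47
f 47 48 49
f 47 49 33
f 48 30 31
f 48 31 49
f 49 31 32
f 49 32 33
f 51 50 54
f 51 54 52
f 52 54 55
f 52 55 53
f 54 50 56
f 54 56 55
f 55 56 57
f 55 57 53
f 56 50 58
f 56 58 57
f 57 58 59
f 57 59 53
f 58 50 60
f 58 60 59
f 59 60 61
f 59 61 53
f 60 50 62
f 60 62 61
f 61 62 63
f 61 63 53
f 62 50 64
f 62 64 63
f 63 64 65
f 63 65 53
f 64 50 66
f 64 66 65
f 65 66 67
f 65 67 53
f 66 50 68
f 66 68 67
f 67 68 69
f 67 69 53
f 68 50 70
f 68 70 69
f 69 70 71
f 69 71 53
f 70 50 72
f 70 72 71
f 71 72 73
f 71 73 53
f 72 50 74
f 72 74 73
f 73 74 75
f 73 75 53
f 74 50 76
f 74 76 75
f 75 76 77
f 75 77 53
f 76 50 78
f 76 78 77
f 77 78 79
f 77 79 53
f 78 50 80
f 78 80 79
f 79 80 81
f 79 81 53
f 80 50 51
f 80 51 81
f 81 51 52
f 81 52 53



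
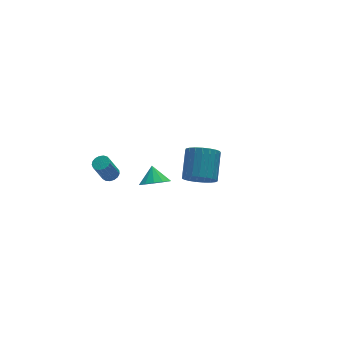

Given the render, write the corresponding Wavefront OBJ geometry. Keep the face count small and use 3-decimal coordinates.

v -2.761 3.584 -3.717
v -2.288 3.501 -3.518
v -2.886 3.332 -2.164
v -3.359 3.416 -2.363
v -2.317 3.748 -3.501
v -2.915 3.579 -2.147
v -2.448 3.957 -3.533
v -3.046 3.788 -2.178
v -2.651 4.081 -3.607
v -3.249 3.912 -2.253
v -2.879 4.091 -3.706
v -3.477 3.922 -2.352
v -3.08 3.985 -3.808
v -3.678 3.816 -2.454
v -3.208 3.787 -3.889
v -3.806 3.618 -2.535
v -3.233 3.543 -3.931
v -3.831 3.374 -2.577
v -3.15 3.308 -3.923
v -3.749 3.14 -2.569
v -2.978 3.137 -3.869
v -3.577 2.968 -2.515
v -2.757 3.068 -3.78
v -3.355 2.899 -2.425
v -2.536 3.117 -3.676
v -3.134 2.949 -2.322
v -2.367 3.274 -3.582
v -2.965 3.105 -2.227
v -3.425 -4.02 2.364
v -2.652 -4.22 2.397
v -3.275 -3.32 3.076
v -2.686 -3.896 2.085
v -2.955 -3.612 1.862
v -3.374 -3.457 1.799
v -3.809 -3.481 1.914
v -4.122 -3.676 2.173
v -4.214 -3.981 2.492
v -4.056 -4.298 2.771
v -3.698 -4.527 2.92
v -3.253 -4.595 2.893
v -2.863 -4.481 2.698
v 1.348 1.05 -3.594
v 2.046 1.18 -4.24
v 2.83 2.48 -3.131
v 2.132 2.35 -2.486
v 1.773 1.446 -4.359
v 2.557 2.746 -3.25
v 1.426 1.643 -4.345
v 2.21 2.943 -3.236
v 1.066 1.738 -4.202
v 1.85 3.038 -3.093
v 0.755 1.714 -3.953
v 1.538 3.014 -2.844
v 0.546 1.575 -3.643
v 1.33 2.875 -2.534
v 0.476 1.345 -3.324
v 1.259 2.645 -2.215
v 0.556 1.064 -3.052
v 1.34 2.365 -1.943
v 0.774 0.781 -2.874
v 1.558 2.081 -1.765
v 1.091 0.544 -2.82
v 1.875 1.845 -1.711
v 1.452 0.395 -2.9
v 2.236 1.695 -1.791
v 1.796 0.359 -3.101
v 2.579 1.659 -1.992
v 2.062 0.442 -3.386
v 2.845 1.742 -2.277
v 2.204 0.631 -3.708
v 2.988 1.931 -2.599
v 2.199 0.892 -4.01
v 2.983 2.192 -2.901
f 2 1 5
f 2 5 3
f 3 5 6
f 3 6 4
f 5 1 7
f 5 7 6
f 6 7 8
f 6 8 4
f 7 1 9
f 7 9 8
f 8 9 10
f 8 10 4
f 9 1 11
f 9 11 10
f 10 11 12
f 10 12 4
f 11 1 13
f 11 13 12
f 12 13 14
f 12 14 4
f 13 1 15
f 13 15 14
f 14 15 16
f 14 16 4
f 15 1 17
f 15 17 16
f 16 17 18
f 16 18 4
f 17 1 19
f 17 19 18
f 18 19 20
f 18 20 4
f 19 1 21
f 19 21 20
f 20 21 22
f 20 22 4
f 21 1 23
f 21 23 22
f 22 23 24
f 22 24 4
f 23 1 25
f 23 25 24
f 24 25 26
f 24 26 4
f 25 1 27
f 25 27 26
f 26 27 28
f 26 28 4
f 27 1 2
f 27 2 28
f 28 2 3
f 28 3 4
f 30 29 32
f 30 32 31
f 32 29 33
f 32 33 31
f 33 29 34
f 33 34 31
f 34 29 35
f 34 35 31
f 35 29 36
f 35 36 31
f 36 29 37
f 36 37 31
f 37 29 38
f 37 38 31
f 38 29 39
f 38 39 31
f 39 29 40
f 39 40 31
f 40 29 41
f 40 41 31
f 41 29 30
f 41 30 31
f 43 42 46
f 43 46 44
f 44 46 47
f 44 47 45
f 46 42 48
f 46 48 47
f 47 48 49
f 47 49 45
f 48 42 50
f 48 50 49
f 49 50 51
f 49 51 45
f 50 42 52
f 50 52 51
f 51 52 53
f 51 53 45
f 52 42 54
f 52 54 53
f 53 54 55
f 53 55 45
f 54 42 56
f 54 56 55
f 55 56 57
f 55 57 45
f 56 42 58
f 56 58 57
f 57 58 59
f 57 59 45
f 58 42 60
f 58 60 59
f 59 60 61
f 59 61 45
f 60 42 62
f 60 62 61
f 61 62 63
f 61 63 45
f 62 42 64
f 62 64 63
f 63 64 65
f 63 65 45
f 64 42 66
f 64 66 65
f 65 66 67
f 65 67 45
f 66 42 68
f 66 68 67
f 67 68 69
f 67 69 45
f 68 42 70
f 68 70 69
f 69 70 71
f 69 71 45
f 70 42 72
f 70 72 71
f 71 72 73
f 71 73 45
f 72 42 43
f 72 43 73
f 73 43 44
f 73 44 45



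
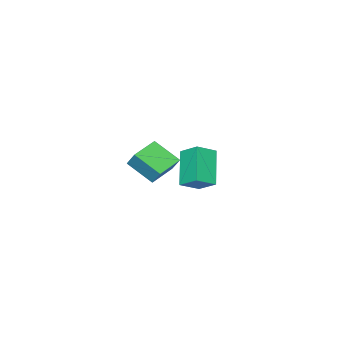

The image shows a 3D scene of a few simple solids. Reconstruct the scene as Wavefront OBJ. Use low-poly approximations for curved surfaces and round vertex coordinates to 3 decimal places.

v -1.168 -3.5 -2.883
v -1.162 -2.54 -2.287
v -2.087 -3.197 -3.363
v -2.081 -2.237 -2.767
v -0.159 -2.643 -4.273
v -0.153 -1.683 -3.677
v -1.078 -2.34 -4.753
v -1.072 -1.38 -4.157
v 3.164 -0.053 -1.244
v 3.432 -1.172 -0.447
v 3.272 0.465 -0.554
v 3.54 -0.653 0.244
v 4.44 0.053 -1.524
v 4.708 -1.065 -0.726
v 4.548 0.572 -0.833
v 4.816 -0.547 -0.036
f 2 4 1
f 5 2 1
f 1 4 3
f 3 5 1
f 2 8 4
f 6 2 5
f 6 8 2
f 4 8 3
f 7 5 3
f 3 8 7
f 7 6 5
f 8 6 7
f 10 12 9
f 13 10 9
f 9 12 11
f 11 13 9
f 10 16 12
f 14 10 13
f 14 16 10
f 12 16 11
f 15 13 11
f 11 16 15
f 15 14 13
f 16 14 15



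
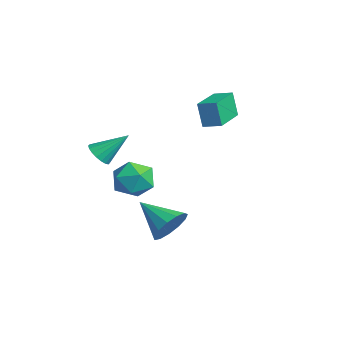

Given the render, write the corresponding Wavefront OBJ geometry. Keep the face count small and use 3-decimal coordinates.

v 3.652 -2.136 -4.216
v 4.181 -2.025 -3.316
v 2.168 -3.104 -3.224
v 3.835 -1.547 -3.366
v 3.432 -1.256 -3.687
v 3.098 -1.245 -4.175
v 2.94 -1.517 -4.676
v 3.008 -1.985 -5.031
v 3.281 -2.501 -5.128
v 3.671 -2.902 -4.934
v 4.055 -3.059 -4.513
v 4.311 -2.923 -3.997
v 4.358 -2.538 -3.551
v 0.189 -4.395 -0.87
v 0.824 -4.716 -0.709
v 0.551 -3.085 0.31
v 0.904 -4.517 -0.954
v 0.842 -4.294 -1.182
v 0.65 -4.091 -1.348
v 0.368 -3.949 -1.42
v 0.049 -3.894 -1.383
v -0.241 -3.939 -1.244
v -0.446 -4.074 -1.032
v -0.526 -4.272 -0.787
v -0.464 -4.495 -0.559
v -0.272 -4.698 -0.393
v 0.011 -4.841 -0.321
v 0.329 -4.895 -0.358
v 0.619 -4.851 -0.496
v -1.47 2.033 -0.037
v -1.77 1.87 1.331
v -0.872 2.752 0.18
v -1.172 2.589 1.548
v 0.172 0.611 0.152
v -0.128 0.448 1.52
v 0.77 1.33 0.369
v 0.47 1.167 1.737
v -1.367 -2.16 -2.646
v -0.777 -1.619 -3.48
v -0.083 -3.521 -2.62
v 0.507 -2.98 -3.454
v 0.452 -2.521 -2.394
v -0.342 -1.68 -2.41
v -0.518 -3.46 -3.69
v -1.312 -2.619 -3.706
v -0.252 -2.423 -4.125
v 0.347 -1.842 -3.325
v -1.207 -3.298 -2.775
v -0.608 -2.717 -1.975
f 2 1 4
f 2 4 3
f 4 1 5
f 4 5 3
f 5 1 6
f 5 6 3
f 6 1 7
f 6 7 3
f 7 1 8
f 7 8 3
f 8 1 9
f 8 9 3
f 9 1 10
f 9 10 3
f 10 1 11
f 10 11 3
f 11 1 12
f 11 12 3
f 12 1 13
f 12 13 3
f 13 1 2
f 13 2 3
f 15 14 17
f 15 17 16
f 17 14 18
f 17 18 16
f 18 14 19
f 18 19 16
f 19 14 20
f 19 20 16
f 20 14 21
f 20 21 16
f 21 14 22
f 21 22 16
f 22 14 23
f 22 23 16
f 23 14 24
f 23 24 16
f 24 14 25
f 24 25 16
f 25 14 26
f 25 26 16
f 26 14 27
f 26 27 16
f 27 14 28
f 27 28 16
f 28 14 29
f 28 29 16
f 29 14 15
f 29 15 16
f 31 33 30
f 34 31 30
f 30 33 32
f 32 34 30
f 31 37 33
f 35 31 34
f 35 37 31
f 33 37 32
f 36 34 32
f 32 37 36
f 36 35 34
f 37 35 36
f 38 49 43
f 38 43 39
f 38 39 45
f 38 45 48
f 38 48 49
f 39 43 47
f 43 49 42
f 49 48 40
f 48 45 44
f 45 39 46
f 41 47 42
f 41 42 40
f 41 40 44
f 41 44 46
f 41 46 47
f 42 47 43
f 40 42 49
f 44 40 48
f 46 44 45
f 47 46 39



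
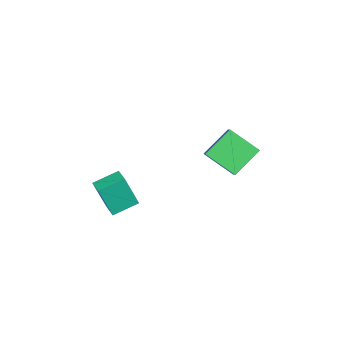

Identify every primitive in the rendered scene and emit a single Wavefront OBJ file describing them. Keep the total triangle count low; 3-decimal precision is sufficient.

v 0.128 -2.735 1.054
v 0.192 -3.348 2.861
v -0.316 -1.533 1.477
v -0.253 -2.146 3.285
v 0.893 -2.474 1.115
v 0.956 -3.087 2.923
v 0.448 -1.272 1.539
v 0.512 -1.885 3.346
v -1.908 1.809 2.932
v -2.746 2.987 3.935
v -1.162 3.123 2.011
v -2 4.302 3.014
v -0.92 1.818 3.746
v -1.758 2.997 4.749
v -0.174 3.133 2.825
v -1.012 4.311 3.828
f 2 4 1
f 5 2 1
f 1 4 3
f 3 5 1
f 2 8 4
f 6 2 5
f 6 8 2
f 4 8 3
f 7 5 3
f 3 8 7
f 7 6 5
f 8 6 7
f 10 12 9
f 13 10 9
f 9 12 11
f 11 13 9
f 10 16 12
f 14 10 13
f 14 16 10
f 12 16 11
f 15 13 11
f 11 16 15
f 15 14 13
f 16 14 15



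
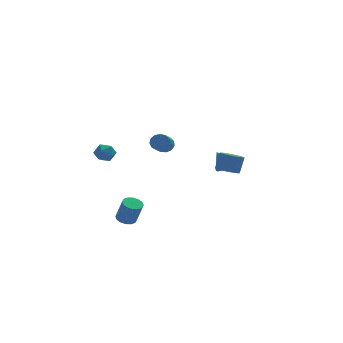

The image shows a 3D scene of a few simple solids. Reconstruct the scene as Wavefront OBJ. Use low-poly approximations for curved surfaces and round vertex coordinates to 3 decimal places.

v -3.688 1.352 1.146
v -3.325 0.859 1.474
v -4.635 0.961 1.606
v -4.272 0.468 1.934
v -4.201 1.133 2.12
v -3.616 1.375 1.836
v -4.344 0.445 1.244
v -3.759 0.687 0.96
v -3.731 0.299 1.535
v -3.643 0.724 2.076
v -4.317 1.096 1.004
v -4.229 1.521 1.545
v 3.039 0.374 -0.628
v 3.622 -0.056 -0.719
v 4.004 0.236 0.336
v 3.421 0.666 0.428
v 3.718 0.191 -0.823
v 4.1 0.483 0.232
v 3.711 0.466 -0.897
v 4.093 0.758 0.159
v 3.602 0.727 -0.93
v 3.984 1.019 0.126
v 3.407 0.934 -0.916
v 3.789 1.227 0.139
v 3.156 1.056 -0.859
v 3.538 1.349 0.196
v 2.887 1.074 -0.767
v 3.27 1.367 0.288
v 2.642 0.986 -0.653
v 3.024 1.278 0.402
v 2.456 0.804 -0.536
v 2.838 1.096 0.519
v 2.36 0.557 -0.432
v 2.742 0.849 0.623
v 2.367 0.282 -0.359
v 2.749 0.574 0.697
v 2.476 0.021 -0.326
v 2.858 0.313 0.73
v 2.671 -0.187 -0.339
v 3.053 0.106 0.716
v 2.922 -0.309 -0.396
v 3.304 -0.016 0.659
v 3.19 -0.327 -0.488
v 3.573 -0.034 0.567
v 3.436 -0.238 -0.602
v 3.818 0.054 0.453
v -3.701 -2.403 -2.062
v -3.297 -2.797 -2.265
v -3.015 -3.192 -0.941
v -3.419 -2.797 -0.738
v -3.137 -2.534 -2.221
v -2.856 -2.929 -0.897
v -3.129 -2.236 -2.134
v -2.847 -2.631 -0.81
v -3.274 -1.983 -2.028
v -2.992 -2.377 -0.704
v -3.533 -1.842 -1.93
v -3.251 -2.237 -0.606
v -3.837 -1.851 -1.869
v -3.556 -2.246 -0.545
v -4.105 -2.008 -1.859
v -3.823 -2.403 -0.535
v -4.264 -2.271 -1.903
v -3.983 -2.666 -0.579
v -4.273 -2.569 -1.99
v -3.991 -2.964 -0.666
v -4.128 -2.823 -2.096
v -3.846 -3.217 -0.772
v -3.869 -2.963 -2.194
v -3.587 -3.358 -0.87
v -3.564 -2.954 -2.255
v -3.283 -3.349 -0.931
v 0.516 4.412 0.032
v 1.039 4.104 -0.025
v 0.408 2.881 0.771
v -0.116 3.188 0.828
v 1.063 4.282 0.268
v 0.432 3.059 1.064
v 0.913 4.502 0.486
v 0.282 3.278 1.282
v 0.637 4.692 0.56
v 0.006 3.469 1.356
v 0.322 4.794 0.466
v -0.309 3.571 1.262
v 0.069 4.774 0.235
v -0.562 3.551 1.031
v -0.043 4.639 -0.061
v -0.674 3.416 0.735
v 0.023 4.432 -0.327
v -0.608 3.209 0.469
v 0.245 4.218 -0.479
v -0.386 2.995 0.316
v 0.553 4.066 -0.469
v -0.078 2.843 0.327
v 0.849 4.023 -0.3
v 0.218 2.8 0.496
v 4.114 3.53 -1.747
v 4.579 4.215 -1.685
v 3.546 3.83 -0.793
v 4.315 4.325 -1.877
v 4.016 4.298 -2.047
v 3.734 4.138 -2.165
v 3.517 3.873 -2.211
v 3.404 3.548 -2.176
v 3.414 3.221 -2.067
v 3.545 2.947 -1.903
v 3.774 2.774 -1.712
v 4.062 2.731 -1.527
v 4.359 2.827 -1.38
v 4.614 3.044 -1.296
v 4.783 3.346 -1.29
v 4.835 3.679 -1.363
v 4.764 3.986 -1.503
f 1 12 6
f 1 6 2
f 1 2 8
f 1 8 11
f 1 11 12
f 2 6 10
f 6 12 5
f 12 11 3
f 11 8 7
f 8 2 9
f 4 10 5
f 4 5 3
f 4 3 7
f 4 7 9
f 4 9 10
f 5 10 6
f 3 5 12
f 7 3 11
f 9 7 8
f 10 9 2
f 14 13 17
f 14 17 15
f 15 17 18
f 15 18 16
f 17 13 19
f 17 19 18
f 18 19 20
f 18 20 16
f 19 13 21
f 19 21 20
f 20 21 22
f 20 22 16
f 21 13 23
f 21 23 22
f 22 23 24
f 22 24 16
f 23 13 25
f 23 25 24
f 24 25 26
f 24 26 16
f 25 13 27
f 25 27 26
f 26 27 28
f 26 28 16
f 27 13 29
f 27 29 28
f 28 29 30
f 28 30 16
f 29 13 31
f 29 31 30
f 30 31 32
f 30 32 16
f 31 13 33
f 31 33 32
f 32 33 34
f 32 34 16
f 33 13 35
f 33 35 34
f 34 35 36
f 34 36 16
f 35 13 37
f 35 37 36
f 36 37 38
f 36 38 16
f 37 13 39
f 37 39 38
f 38 39 40
f 38 40 16
f 39 13 41
f 39 41 40
f 40 41 42
f 40 42 16
f 41 13 43
f 41 43 42
f 42 43 44
f 42 44 16
f 43 13 45
f 43 45 44
f 44 45 46
f 44 46 16
f 45 13 14
f 45 14 46
f 46 14 15
f 46 15 16
f 48 47 51
f 48 51 49
f 49 51 52
f 49 52 50
f 51 47 53
f 51 53 52
f 52 53 54
f 52 54 50
f 53 47 55
f 53 55 54
f 54 55 56
f 54 56 50
f 55 47 57
f 55 57 56
f 56 57 58
f 56 58 50
f 57 47 59
f 57 59 58
f 58 59 60
f 58 60 50
f 59 47 61
f 59 61 60
f 60 61 62
f 60 62 50
f 61 47 63
f 61 63 62
f 62 63 64
f 62 64 50
f 63 47 65
f 63 65 64
f 64 65 66
f 64 66 50
f 65 47 67
f 65 67 66
f 66 67 68
f 66 68 50
f 67 47 69
f 67 69 68
f 68 69 70
f 68 70 50
f 69 47 71
f 69 71 70
f 70 71 72
f 70 72 50
f 71 47 48
f 71 48 72
f 72 48 49
f 72 49 50
f 74 73 77
f 74 77 75
f 75 77 78
f 75 78 76
f 77 73 79
f 77 79 78
f 78 79 80
f 78 80 76
f 79 73 81
f 79 81 80
f 80 81 82
f 80 82 76
f 81 73 83
f 81 83 82
f 82 83 84
f 82 84 76
f 83 73 85
f 83 85 84
f 84 85 86
f 84 86 76
f 85 73 87
f 85 87 86
f 86 87 88
f 86 88 76
f 87 73 89
f 87 89 88
f 88 89 90
f 88 90 76
f 89 73 91
f 89 91 90
f 90 91 92
f 90 92 76
f 91 73 93
f 91 93 92
f 92 93 94
f 92 94 76
f 93 73 95
f 93 95 94
f 94 95 96
f 94 96 76
f 95 73 74
f 95 74 96
f 96 74 75
f 96 75 76
f 98 97 100
f 98 100 99
f 100 97 101
f 100 101 99
f 101 97 102
f 101 102 99
f 102 97 103
f 102 103 99
f 103 97 104
f 103 104 99
f 104 97 105
f 104 105 99
f 105 97 106
f 105 106 99
f 106 97 107
f 106 107 99
f 107 97 108
f 107 108 99
f 108 97 109
f 108 109 99
f 109 97 110
f 109 110 99
f 110 97 111
f 110 111 99
f 111 97 112
f 111 112 99
f 112 97 113
f 112 113 99
f 113 97 98
f 113 98 99



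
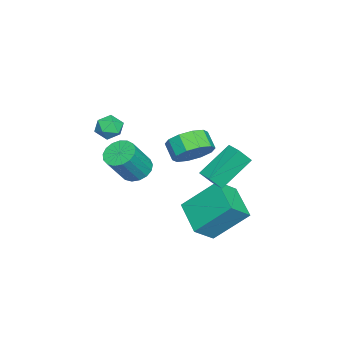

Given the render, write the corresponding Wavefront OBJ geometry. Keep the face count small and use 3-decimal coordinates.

v 0.817 2.104 -3.175
v 1.629 1.451 -2.316
v 0.446 3.639 -1.657
v 1.257 2.986 -0.798
v 2.263 3.074 -3.802
v 3.074 2.421 -2.943
v 1.891 4.609 -2.284
v 2.703 3.956 -1.425
v 0.942 3.976 0.88
v 1.283 3.481 1.616
v 1.547 4.549 0.986
v 1.888 4.054 1.722
v 2.112 2.966 -0.342
v 2.453 2.471 0.394
v 2.717 3.539 -0.236
v 3.058 3.044 0.5
v -1.419 -1.453 -2.297
v -0.872 -1.837 -2.772
v 0.066 -2.372 -1.257
v -0.481 -1.987 -0.783
v -0.725 -1.475 -2.735
v 0.212 -2.01 -1.22
v -0.738 -1.108 -2.597
v 0.2 -1.642 -1.082
v -0.906 -0.819 -2.391
v 0.031 -1.354 -0.876
v -1.192 -0.676 -2.164
v -0.255 -1.211 -0.649
v -1.53 -0.711 -1.967
v -0.592 -1.245 -0.452
v -1.842 -0.915 -1.846
v -0.905 -1.45 -0.331
v -2.058 -1.243 -1.828
v -1.12 -1.778 -0.313
v -2.127 -1.619 -1.918
v -1.189 -2.153 -0.403
v -2.033 -1.956 -2.095
v -1.096 -2.491 -0.58
v -1.799 -2.179 -2.318
v -0.862 -2.713 -0.803
v -1.478 -2.235 -2.537
v -0.54 -2.769 -1.022
v -1.143 -2.112 -2.7
v -0.206 -2.646 -1.186
v 1.022 -1.289 2.126
v 1.55 -1.619 2.477
v 1.01 -2.141 1.343
v 1.538 -2.471 1.694
v 0.886 -2.429 1.985
v 0.893 -1.903 2.469
v 1.667 -1.857 1.351
v 1.674 -1.331 1.835
v 1.948 -1.97 1.998
v 1.466 -2.324 2.39
v 1.094 -1.436 1.43
v 0.612 -1.79 1.822
v -0.251 1.542 -0.161
v 0.523 1.408 0.475
v -0.076 0.905 1.097
v -0.849 1.038 0.461
v 0.236 1.941 0.629
v -0.363 1.437 1.252
v -0.237 2.321 0.481
v -0.836 1.817 1.104
v -0.715 2.403 0.088
v -1.314 1.9 0.711
v -1.015 2.157 -0.4
v -1.614 1.653 0.223
v -1.024 1.675 -0.797
v -1.623 1.172 -0.175
v -0.737 1.143 -0.952
v -1.336 0.639 -0.329
v -0.264 0.763 -0.804
v -0.863 0.259 -0.181
v 0.214 0.68 -0.411
v -0.385 0.177 0.212
v 0.514 0.927 0.077
v -0.085 0.423 0.7
f 2 4 1
f 5 2 1
f 1 4 3
f 3 5 1
f 2 8 4
f 6 2 5
f 6 8 2
f 4 8 3
f 7 5 3
f 3 8 7
f 7 6 5
f 8 6 7
f 10 12 9
f 13 10 9
f 9 12 11
f 11 13 9
f 10 16 12
f 14 10 13
f 14 16 10
f 12 16 11
f 15 13 11
f 11 16 15
f 15 14 13
f 16 14 15
f 18 17 21
f 18 21 19
f 19 21 22
f 19 22 20
f 21 17 23
f 21 23 22
f 22 23 24
f 22 24 20
f 23 17 25
f 23 25 24
f 24 25 26
f 24 26 20
f 25 17 27
f 25 27 26
f 26 27 28
f 26 28 20
f 27 17 29
f 27 29 28
f 28 29 30
f 28 30 20
f 29 17 31
f 29 31 30
f 30 31 32
f 30 32 20
f 31 17 33
f 31 33 32
f 32 33 34
f 32 34 20
f 33 17 35
f 33 35 34
f 34 35 36
f 34 36 20
f 35 17 37
f 35 37 36
f 36 37 38
f 36 38 20
f 37 17 39
f 37 39 38
f 38 39 40
f 38 40 20
f 39 17 41
f 39 41 40
f 40 41 42
f 40 42 20
f 41 17 43
f 41 43 42
f 42 43 44
f 42 44 20
f 43 17 18
f 43 18 44
f 44 18 19
f 44 19 20
f 45 56 50
f 45 50 46
f 45 46 52
f 45 52 55
f 45 55 56
f 46 50 54
f 50 56 49
f 56 55 47
f 55 52 51
f 52 46 53
f 48 54 49
f 48 49 47
f 48 47 51
f 48 51 53
f 48 53 54
f 49 54 50
f 47 49 56
f 51 47 55
f 53 51 52
f 54 53 46
f 58 57 61
f 58 61 59
f 59 61 62
f 59 62 60
f 61 57 63
f 61 63 62
f 62 63 64
f 62 64 60
f 63 57 65
f 63 65 64
f 64 65 66
f 64 66 60
f 65 57 67
f 65 67 66
f 66 67 68
f 66 68 60
f 67 57 69
f 67 69 68
f 68 69 70
f 68 70 60
f 69 57 71
f 69 71 70
f 70 71 72
f 70 72 60
f 71 57 73
f 71 73 72
f 72 73 74
f 72 74 60
f 73 57 75
f 73 75 74
f 74 75 76
f 74 76 60
f 75 57 77
f 75 77 76
f 76 77 78
f 76 78 60
f 77 57 58
f 77 58 78
f 78 58 59
f 78 59 60



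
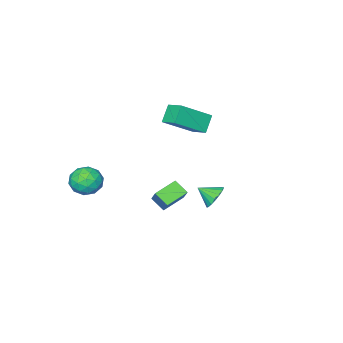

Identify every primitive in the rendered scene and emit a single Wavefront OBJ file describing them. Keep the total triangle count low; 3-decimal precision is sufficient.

v -3.421 -3.225 0.774
v -4.15 -3.538 1.662
v -3.354 -2.132 1.213
v -4.083 -2.445 2.101
v -1.757 -3.795 1.939
v -2.486 -4.108 2.827
v -1.69 -2.702 2.378
v -2.419 -3.015 3.266
v 3.061 -2.95 -0.151
v 3.882 -3.217 0.261
v 2.998 -4.303 -0.901
v 3.819 -4.57 -0.489
v 3.025 -4.487 0.037
v 3.064 -3.651 0.501
v 3.816 -3.869 -1.141
v 3.855 -3.033 -0.677
v 4.349 -3.785 -0.351
v 3.86 -4.167 0.377
v 3.02 -3.353 -1.017
v 2.531 -3.735 -0.289
v 3.477 -2.965 0.121
v 3.403 -4.555 -0.761
v 2.936 -4.506 -0.452
v 3.419 -4.663 -0.209
v 2.996 -3.22 0.262
v 3.479 -3.377 0.504
v 2.975 -4.123 0.373
v 3.401 -4.143 -1.144
v 3.884 -4.3 -0.902
v 3.461 -2.857 -0.431
v 3.944 -3.014 -0.188
v 3.905 -3.397 -1.013
v 4.234 -3.456 0.003
v 4.197 -4.251 -0.438
v 4.196 -3.839 -0.821
v 4.218 -3.348 -0.548
v 3.947 -3.68 0.432
v 3.91 -4.475 -0.01
v 3.443 -4.426 0.3
v 3.466 -3.935 0.573
v 4.221 -4.014 0.072
v 2.97 -3.045 -0.63
v 2.933 -3.84 -1.072
v 3.414 -3.585 -1.213
v 3.437 -3.094 -0.94
v 2.683 -3.269 -0.202
v 2.646 -4.064 -0.643
v 2.662 -4.172 -0.092
v 2.684 -3.681 0.181
v 2.659 -3.506 -0.712
v 0.085 -0.076 -1.254
v 0.213 -0.854 -0.706
v 0.43 0.605 -0.367
v 0.558 -0.173 0.181
v 1.362 -0.167 -1.681
v 1.49 -0.945 -1.133
v 1.707 0.514 -0.794
v 1.835 -0.264 -0.246
v 0.671 2.892 0.525
v 1.2 2.854 -0.005
v 1.169 2.148 1.075
v 1.323 3.104 0.222
v 1.297 3.305 0.518
v 1.127 3.412 0.816
v 0.853 3.399 1.047
v 0.537 3.27 1.159
v 0.252 3.055 1.125
v 0.063 2.802 0.955
v 0.013 2.57 0.685
v 0.114 2.411 0.379
v 0.343 2.363 0.107
v 0.647 2.436 -0.07
v 0.956 2.613 -0.11
f 2 4 1
f 5 2 1
f 1 4 3
f 3 5 1
f 2 8 4
f 6 2 5
f 6 8 2
f 4 8 3
f 7 5 3
f 3 8 7
f 7 6 5
f 8 6 7
f 9 46 25
f 46 20 49
f 25 49 14
f 46 49 25
f 9 25 21
f 25 14 26
f 21 26 10
f 25 26 21
f 9 21 30
f 21 10 31
f 30 31 16
f 21 31 30
f 9 30 42
f 30 16 45
f 42 45 19
f 30 45 42
f 9 42 46
f 42 19 50
f 46 50 20
f 42 50 46
f 10 26 37
f 26 14 40
f 37 40 18
f 26 40 37
f 14 49 27
f 49 20 48
f 27 48 13
f 49 48 27
f 20 50 47
f 50 19 43
f 47 43 11
f 50 43 47
f 19 45 44
f 45 16 32
f 44 32 15
f 45 32 44
f 16 31 36
f 31 10 33
f 36 33 17
f 31 33 36
f 12 38 24
f 38 18 39
f 24 39 13
f 38 39 24
f 12 24 22
f 24 13 23
f 22 23 11
f 24 23 22
f 12 22 29
f 22 11 28
f 29 28 15
f 22 28 29
f 12 29 34
f 29 15 35
f 34 35 17
f 29 35 34
f 12 34 38
f 34 17 41
f 38 41 18
f 34 41 38
f 13 39 27
f 39 18 40
f 27 40 14
f 39 40 27
f 11 23 47
f 23 13 48
f 47 48 20
f 23 48 47
f 15 28 44
f 28 11 43
f 44 43 19
f 28 43 44
f 17 35 36
f 35 15 32
f 36 32 16
f 35 32 36
f 18 41 37
f 41 17 33
f 37 33 10
f 41 33 37
f 52 54 51
f 55 52 51
f 51 54 53
f 53 55 51
f 52 58 54
f 56 52 55
f 56 58 52
f 54 58 53
f 57 55 53
f 53 58 57
f 57 56 55
f 58 56 57
f 60 59 62
f 60 62 61
f 62 59 63
f 62 63 61
f 63 59 64
f 63 64 61
f 64 59 65
f 64 65 61
f 65 59 66
f 65 66 61
f 66 59 67
f 66 67 61
f 67 59 68
f 67 68 61
f 68 59 69
f 68 69 61
f 69 59 70
f 69 70 61
f 70 59 71
f 70 71 61
f 71 59 72
f 71 72 61
f 72 59 73
f 72 73 61
f 73 59 60
f 73 60 61



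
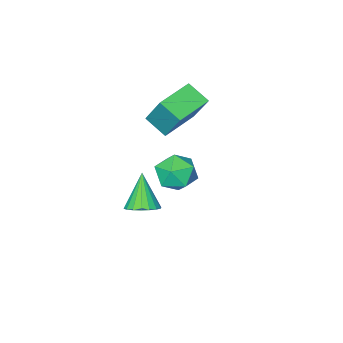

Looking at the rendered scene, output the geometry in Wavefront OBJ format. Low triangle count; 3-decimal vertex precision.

v -3.51 -0.521 0.056
v -3.245 -1.446 0.649
v -3.498 0.442 1.553
v -3.233 -0.483 2.146
v -1.887 -0.197 -0.166
v -1.622 -1.122 0.427
v -1.875 0.766 1.331
v -1.61 -0.159 1.924
v -0.681 -0.078 -3.862
v -0.061 0.144 -3.524
v -1.199 -0.802 -2.438
v -0.268 0.396 -3.471
v -0.556 0.553 -3.496
v -0.869 0.586 -3.593
v -1.145 0.487 -3.744
v -1.328 0.276 -3.918
v -1.384 -0.004 -4.081
v -1.3 -0.299 -4.201
v -1.094 -0.551 -4.253
v -0.806 -0.708 -4.229
v -0.493 -0.741 -4.131
v -0.217 -0.642 -3.981
v -0.033 -0.431 -3.807
v 0.022 -0.151 -3.643
v -0.074 3.49 0.1
v 0.533 2.817 -0.026
v -1.073 2.503 0.566
v -0.466 1.83 0.44
v -0.339 2.441 1.109
v 0.278 3.051 0.821
v -0.818 2.269 -0.281
v -0.201 2.879 -0.569
v 0.073 2.062 -0.261
v 0.369 2.169 0.598
v -0.909 3.151 -0.058
v -0.613 3.258 0.801
f 2 4 1
f 5 2 1
f 1 4 3
f 3 5 1
f 2 8 4
f 6 2 5
f 6 8 2
f 4 8 3
f 7 5 3
f 3 8 7
f 7 6 5
f 8 6 7
f 10 9 12
f 10 12 11
f 12 9 13
f 12 13 11
f 13 9 14
f 13 14 11
f 14 9 15
f 14 15 11
f 15 9 16
f 15 16 11
f 16 9 17
f 16 17 11
f 17 9 18
f 17 18 11
f 18 9 19
f 18 19 11
f 19 9 20
f 19 20 11
f 20 9 21
f 20 21 11
f 21 9 22
f 21 22 11
f 22 9 23
f 22 23 11
f 23 9 24
f 23 24 11
f 24 9 10
f 24 10 11
f 25 36 30
f 25 30 26
f 25 26 32
f 25 32 35
f 25 35 36
f 26 30 34
f 30 36 29
f 36 35 27
f 35 32 31
f 32 26 33
f 28 34 29
f 28 29 27
f 28 27 31
f 28 31 33
f 28 33 34
f 29 34 30
f 27 29 36
f 31 27 35
f 33 31 32
f 34 33 26



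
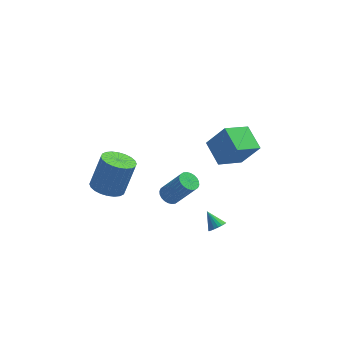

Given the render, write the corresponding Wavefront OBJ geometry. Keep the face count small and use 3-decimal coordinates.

v -3.747 -1.116 -0.609
v -2.793 -1.475 -0.813
v -2.158 -0.943 1.226
v -3.113 -0.584 1.429
v -2.757 -1.087 -0.925
v -2.122 -0.555 1.113
v -2.872 -0.703 -0.989
v -2.237 -0.171 1.049
v -3.12 -0.382 -0.996
v -2.485 0.15 1.042
v -3.464 -0.173 -0.943
v -2.829 0.359 1.095
v -3.851 -0.107 -0.84
v -3.216 0.425 1.198
v -4.222 -0.195 -0.702
v -3.587 0.337 1.337
v -4.521 -0.423 -0.549
v -3.886 0.109 1.489
v -4.702 -0.757 -0.406
v -4.067 -0.225 1.633
v -4.738 -1.145 -0.293
v -4.103 -0.613 1.745
v -4.623 -1.529 -0.229
v -3.988 -0.997 1.809
v -4.375 -1.85 -0.222
v -3.74 -1.318 1.816
v -4.031 -2.059 -0.275
v -3.396 -1.527 1.763
v -3.644 -2.125 -0.378
v -3.009 -1.593 1.66
v -3.273 -2.037 -0.517
v -2.638 -1.505 1.522
v -2.974 -1.809 -0.669
v -2.339 -1.277 1.369
v 2.489 -3.299 -1.749
v 2.818 -2.857 -1.847
v 1.891 -2.681 -0.971
v 2.635 -2.827 -2.013
v 2.422 -2.89 -2.126
v 2.222 -3.035 -2.164
v 2.075 -3.231 -2.121
v 2.011 -3.441 -2.003
v 2.041 -3.623 -1.836
v 2.159 -3.741 -1.651
v 2.343 -3.771 -1.486
v 2.556 -3.708 -1.373
v 2.756 -3.564 -1.334
v 2.902 -3.367 -1.378
v 2.967 -3.157 -1.495
v 2.937 -2.975 -1.662
v -0.204 -2.246 -0.016
v 0.337 -2.221 -0.374
v 1.446 -2.569 1.278
v 0.904 -2.594 1.636
v 0.312 -1.978 -0.306
v 1.421 -2.326 1.346
v 0.208 -1.776 -0.194
v 1.317 -2.124 1.458
v 0.041 -1.645 -0.054
v 1.15 -1.994 1.598
v -0.163 -1.606 0.091
v 0.946 -1.955 1.743
v -0.373 -1.664 0.22
v 0.736 -2.013 1.872
v -0.558 -1.811 0.313
v 0.551 -2.16 1.965
v -0.689 -2.024 0.356
v 0.42 -2.373 2.008
v -0.746 -2.271 0.342
v 0.363 -2.619 1.994
v -0.721 -2.514 0.274
v 0.388 -2.862 1.926
v -0.617 -2.716 0.162
v 0.492 -3.064 1.814
v -0.45 -2.846 0.022
v 0.659 -3.195 1.674
v -0.246 -2.885 -0.123
v 0.863 -3.234 1.529
v -0.036 -2.827 -0.252
v 1.073 -3.176 1.4
v 0.149 -2.68 -0.345
v 1.258 -3.029 1.307
v 0.28 -2.467 -0.388
v 1.389 -2.816 1.264
v 2.347 2.678 -1.731
v 3.42 2.458 -0.13
v 1.585 4.087 -1.026
v 2.658 3.867 0.575
v 3.682 3.773 -2.475
v 4.755 3.553 -0.874
v 2.92 5.182 -1.77
v 3.993 4.962 -0.169
f 2 1 5
f 2 5 3
f 3 5 6
f 3 6 4
f 5 1 7
f 5 7 6
f 6 7 8
f 6 8 4
f 7 1 9
f 7 9 8
f 8 9 10
f 8 10 4
f 9 1 11
f 9 11 10
f 10 11 12
f 10 12 4
f 11 1 13
f 11 13 12
f 12 13 14
f 12 14 4
f 13 1 15
f 13 15 14
f 14 15 16
f 14 16 4
f 15 1 17
f 15 17 16
f 16 17 18
f 16 18 4
f 17 1 19
f 17 19 18
f 18 19 20
f 18 20 4
f 19 1 21
f 19 21 20
f 20 21 22
f 20 22 4
f 21 1 23
f 21 23 22
f 22 23 24
f 22 24 4
f 23 1 25
f 23 25 24
f 24 25 26
f 24 26 4
f 25 1 27
f 25 27 26
f 26 27 28
f 26 28 4
f 27 1 29
f 27 29 28
f 28 29 30
f 28 30 4
f 29 1 31
f 29 31 30
f 30 31 32
f 30 32 4
f 31 1 33
f 31 33 32
f 32 33 34
f 32 34 4
f 33 1 2
f 33 2 34
f 34 2 3
f 34 3 4
f 36 35 38
f 36 38 37
f 38 35 39
f 38 39 37
f 39 35 40
f 39 40 37
f 40 35 41
f 40 41 37
f 41 35 42
f 41 42 37
f 42 35 43
f 42 43 37
f 43 35 44
f 43 44 37
f 44 35 45
f 44 45 37
f 45 35 46
f 45 46 37
f 46 35 47
f 46 47 37
f 47 35 48
f 47 48 37
f 48 35 49
f 48 49 37
f 49 35 50
f 49 50 37
f 50 35 36
f 50 36 37
f 52 51 55
f 52 55 53
f 53 55 56
f 53 56 54
f 55 51 57
f 55 57 56
f 56 57 58
f 56 58 54
f 57 51 59
f 57 59 58
f 58 59 60
f 58 60 54
f 59 51 61
f 59 61 60
f 60 61 62
f 60 62 54
f 61 51 63
f 61 63 62
f 62 63 64
f 62 64 54
f 63 51 65
f 63 65 64
f 64 65 66
f 64 66 54
f 65 51 67
f 65 67 66
f 66 67 68
f 66 68 54
f 67 51 69
f 67 69 68
f 68 69 70
f 68 70 54
f 69 51 71
f 69 71 70
f 70 71 72
f 70 72 54
f 71 51 73
f 71 73 72
f 72 73 74
f 72 74 54
f 73 51 75
f 73 75 74
f 74 75 76
f 74 76 54
f 75 51 77
f 75 77 76
f 76 77 78
f 76 78 54
f 77 51 79
f 77 79 78
f 78 79 80
f 78 80 54
f 79 51 81
f 79 81 80
f 80 81 82
f 80 82 54
f 81 51 83
f 81 83 82
f 82 83 84
f 82 84 54
f 83 51 52
f 83 52 84
f 84 52 53
f 84 53 54
f 86 88 85
f 89 86 85
f 85 88 87
f 87 89 85
f 86 92 88
f 90 86 89
f 90 92 86
f 88 92 87
f 91 89 87
f 87 92 91
f 91 90 89
f 92 90 91



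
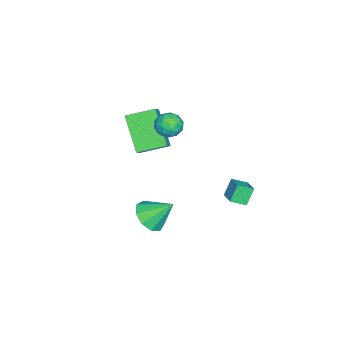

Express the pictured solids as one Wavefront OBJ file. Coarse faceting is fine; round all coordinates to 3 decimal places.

v -2.25 -1.896 0.674
v -1.605 -2.001 0.963
v -2.695 -2.699 1.377
v -2.05 -2.804 1.666
v -2.398 -2.191 1.783
v -2.123 -1.694 1.348
v -2.177 -3.006 0.992
v -1.902 -2.509 0.557
v -1.559 -2.687 1.159
v -1.696 -2.183 1.648
v -2.604 -2.517 0.692
v -2.741 -2.013 1.181
v -1.888 -1.878 0.757
v -2.412 -2.822 1.583
v -2.617 -2.462 1.652
v -2.237 -2.523 1.822
v -2.193 -1.698 0.983
v -1.814 -1.759 1.153
v -2.28 -1.871 1.635
v -2.486 -2.941 1.187
v -2.107 -3.002 1.357
v -2.063 -2.177 0.518
v -1.683 -2.238 0.688
v -2.02 -2.829 0.705
v -1.482 -2.343 1.042
v -1.744 -2.815 1.455
v -1.819 -2.933 1.059
v -1.657 -2.641 0.804
v -1.563 -2.047 1.329
v -1.824 -2.519 1.743
v -2.029 -2.158 1.811
v -1.867 -1.866 1.556
v -1.536 -2.45 1.445
v -2.476 -2.181 0.597
v -2.737 -2.653 1.011
v -2.433 -2.834 0.784
v -2.271 -2.542 0.529
v -2.556 -1.885 0.885
v -2.818 -2.357 1.298
v -2.643 -2.059 1.536
v -2.481 -1.767 1.281
v -2.764 -2.25 0.895
v 2.042 -1.767 -1.64
v 2.899 -1.834 -1.451
v 1.898 -0.733 -0.62
v 2.814 -1.422 -1.882
v 2.368 -1.171 -2.199
v 1.77 -1.2 -2.255
v 1.298 -1.493 -2.023
v 1.175 -1.916 -1.612
v 1.457 -2.268 -1.214
v 2.013 -2.387 -1.015
v 2.582 -2.215 -1.109
v -2.016 0.682 -1.719
v -1.287 1.192 -1.417
v -2.345 1.359 -2.069
v -1.616 1.869 -1.767
v -1.544 0.491 -2.533
v -0.815 1.001 -2.231
v -1.873 1.168 -2.883
v -1.144 1.678 -2.581
v -4.026 -4.975 -0.36
v -3.078 -4.816 0.454
v -4.588 -3.69 0.046
v -3.64 -3.531 0.86
v -2.9 -4.009 -1.86
v -1.952 -3.85 -1.046
v -3.462 -2.724 -1.454
v -2.514 -2.565 -0.64
f 1 38 17
f 38 12 41
f 17 41 6
f 38 41 17
f 1 17 13
f 17 6 18
f 13 18 2
f 17 18 13
f 1 13 22
f 13 2 23
f 22 23 8
f 13 23 22
f 1 22 34
f 22 8 37
f 34 37 11
f 22 37 34
f 1 34 38
f 34 11 42
f 38 42 12
f 34 42 38
f 2 18 29
f 18 6 32
f 29 32 10
f 18 32 29
f 6 41 19
f 41 12 40
f 19 40 5
f 41 40 19
f 12 42 39
f 42 11 35
f 39 35 3
f 42 35 39
f 11 37 36
f 37 8 24
f 36 24 7
f 37 24 36
f 8 23 28
f 23 2 25
f 28 25 9
f 23 25 28
f 4 30 16
f 30 10 31
f 16 31 5
f 30 31 16
f 4 16 14
f 16 5 15
f 14 15 3
f 16 15 14
f 4 14 21
f 14 3 20
f 21 20 7
f 14 20 21
f 4 21 26
f 21 7 27
f 26 27 9
f 21 27 26
f 4 26 30
f 26 9 33
f 30 33 10
f 26 33 30
f 5 31 19
f 31 10 32
f 19 32 6
f 31 32 19
f 3 15 39
f 15 5 40
f 39 40 12
f 15 40 39
f 7 20 36
f 20 3 35
f 36 35 11
f 20 35 36
f 9 27 28
f 27 7 24
f 28 24 8
f 27 24 28
f 10 33 29
f 33 9 25
f 29 25 2
f 33 25 29
f 44 43 46
f 44 46 45
f 46 43 47
f 46 47 45
f 47 43 48
f 47 48 45
f 48 43 49
f 48 49 45
f 49 43 50
f 49 50 45
f 50 43 51
f 50 51 45
f 51 43 52
f 51 52 45
f 52 43 53
f 52 53 45
f 53 43 44
f 53 44 45
f 55 57 54
f 58 55 54
f 54 57 56
f 56 58 54
f 55 61 57
f 59 55 58
f 59 61 55
f 57 61 56
f 60 58 56
f 56 61 60
f 60 59 58
f 61 59 60
f 63 65 62
f 66 63 62
f 62 65 64
f 64 66 62
f 63 69 65
f 67 63 66
f 67 69 63
f 65 69 64
f 68 66 64
f 64 69 68
f 68 67 66
f 69 67 68

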